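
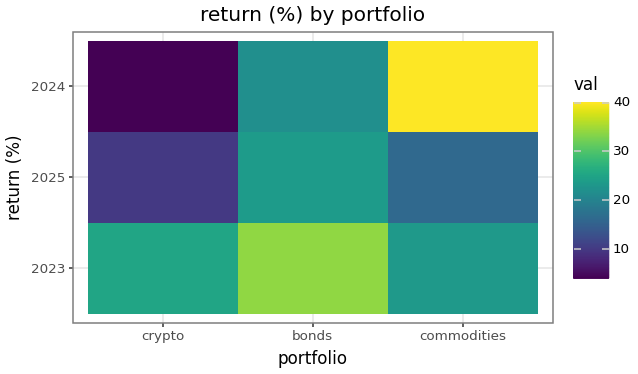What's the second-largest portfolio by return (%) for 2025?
commodities

Top 3 for 2025: bonds ≈ 25, commodities ≈ 15, crypto ≈ 10.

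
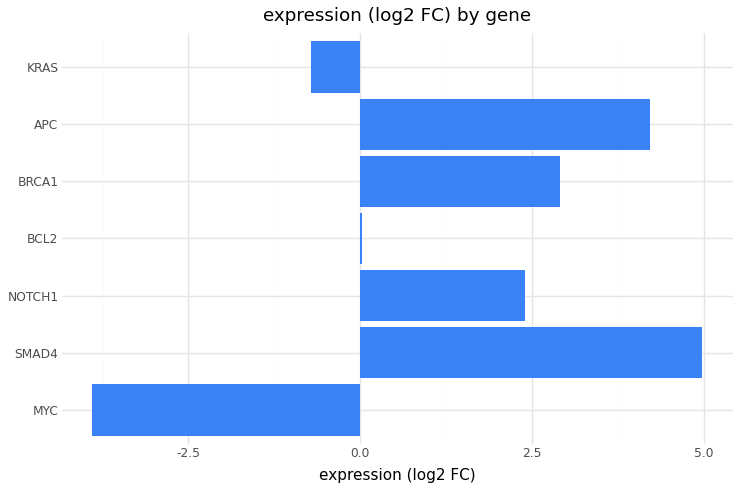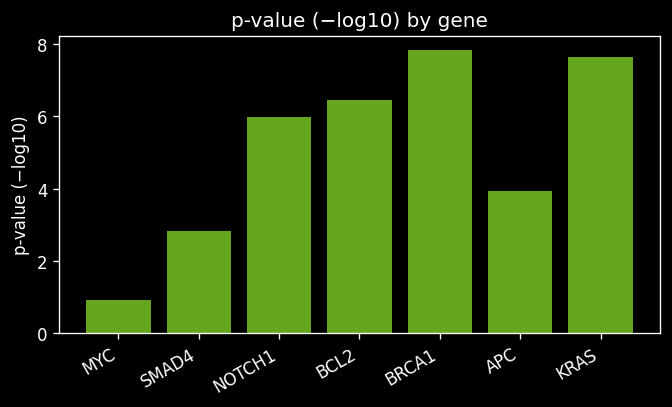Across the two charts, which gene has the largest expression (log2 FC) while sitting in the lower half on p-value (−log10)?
SMAD4

Chart 2 median p-value (−log10) ≈ 6; below-median genes: MYC, SMAD4, APC. Among those, SMAD4 has the highest expression (log2 FC) (≈ 5).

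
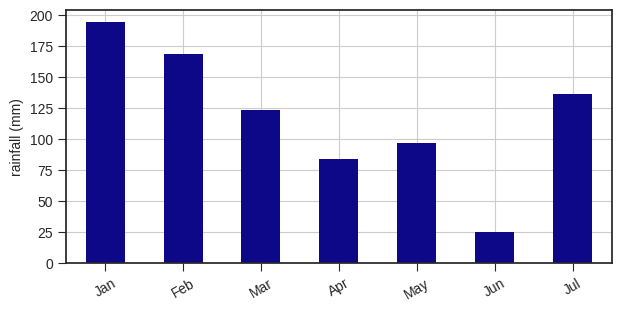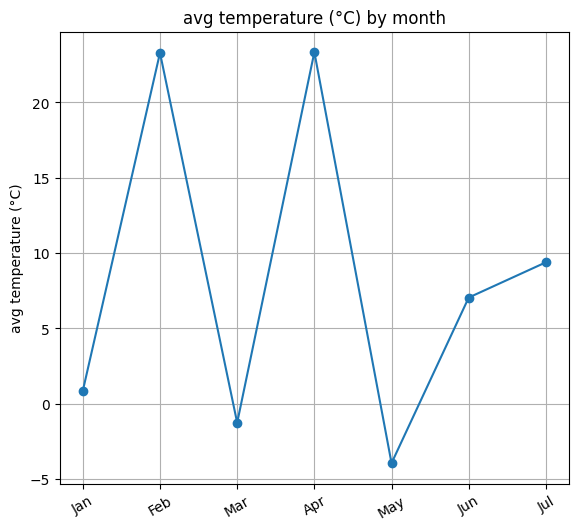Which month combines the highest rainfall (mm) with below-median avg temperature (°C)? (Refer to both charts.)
Chart 2 median avg temperature (°C) ≈ 5; below-median months: Jan, Mar, May. Among those, Jan has the highest rainfall (mm) (≈ 200).

Jan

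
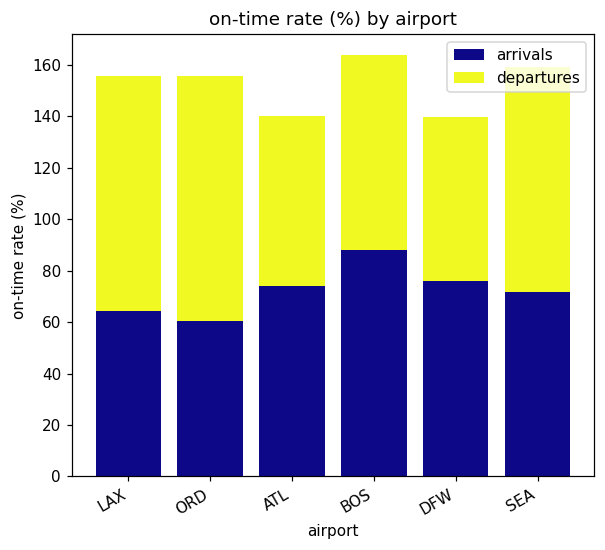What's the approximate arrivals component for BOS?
arrivals top ≈ 80, bottom ≈ 0; segment ≈ 80.

≈ 80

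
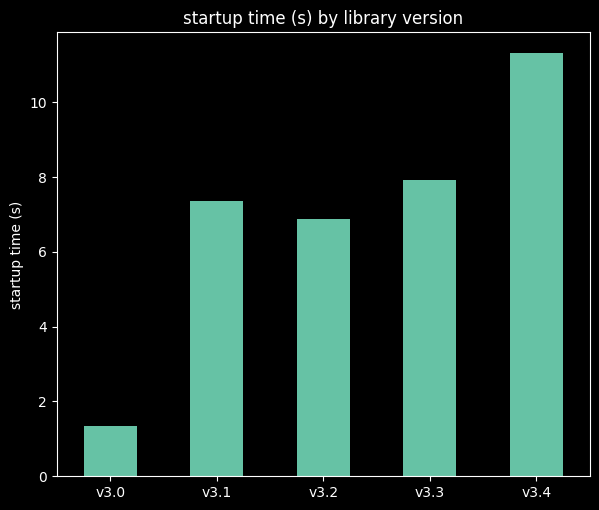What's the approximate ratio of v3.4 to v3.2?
v3.4 ≈ 11, v3.2 ≈ 7; 11/7 ≈ 1.57.

≈ 1.57×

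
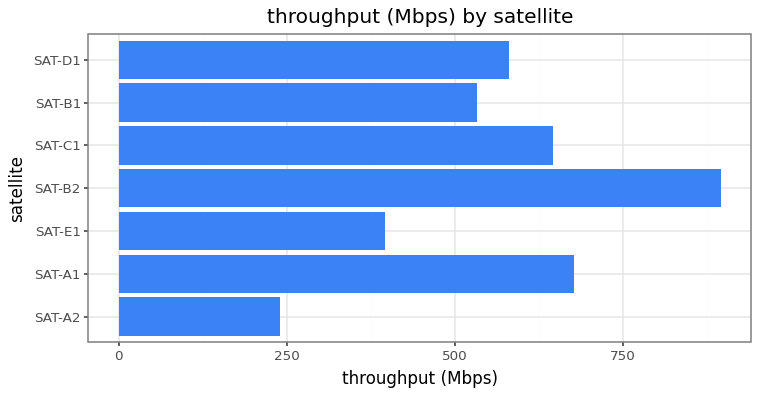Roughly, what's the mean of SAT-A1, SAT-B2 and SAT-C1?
≈ 733

(700 + 900 + 600) / 3 ≈ 733.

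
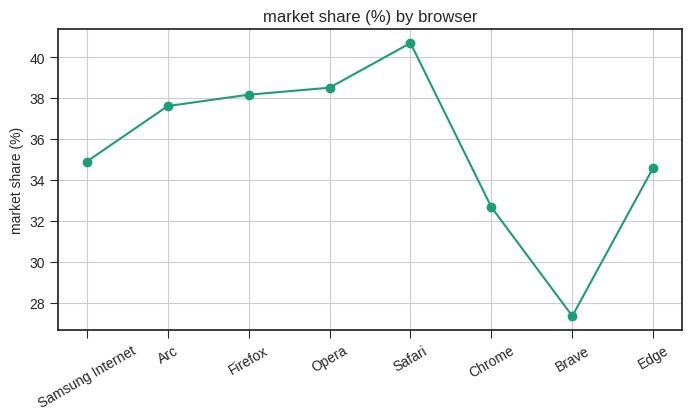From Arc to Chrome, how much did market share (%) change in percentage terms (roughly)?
≈ -15.8%

Arc ≈ 38, Chrome ≈ 32; (32 − 38) / 38 ≈ -15.8%.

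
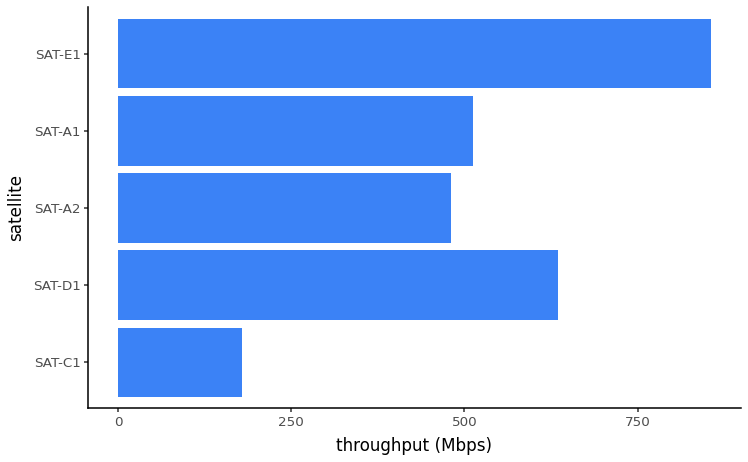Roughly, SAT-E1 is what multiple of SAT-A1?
SAT-E1 ≈ 900, SAT-A1 ≈ 500; 900/500 ≈ 1.8.

≈ 1.8×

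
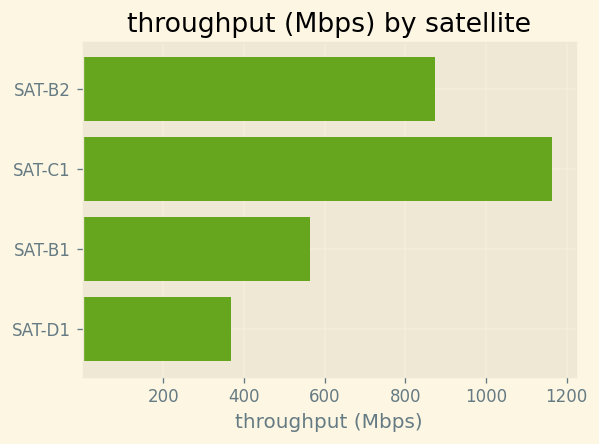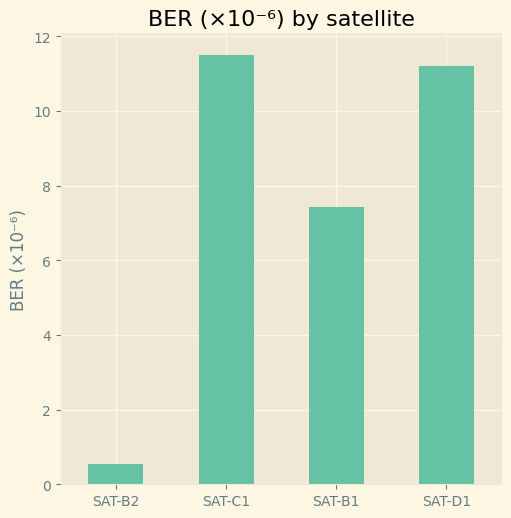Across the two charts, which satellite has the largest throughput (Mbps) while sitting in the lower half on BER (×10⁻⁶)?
Chart 2 median BER (×10⁻⁶) ≈ 10; below-median satellites: SAT-B2, SAT-B1. Among those, SAT-B2 has the highest throughput (Mbps) (≈ 800).

SAT-B2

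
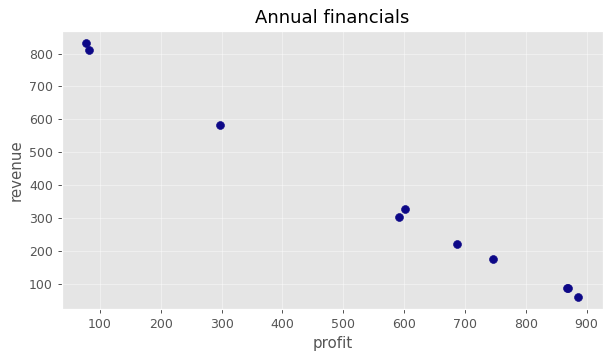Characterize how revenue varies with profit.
Points are negatively correlated; strong (|r| ≈ 1.0).

negative, strong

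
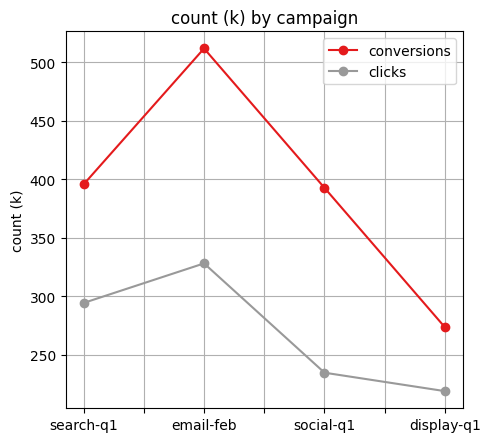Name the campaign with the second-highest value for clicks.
search-q1

Top 3 for clicks: email-feb ≈ 325, search-q1 ≈ 300, social-q1 ≈ 225.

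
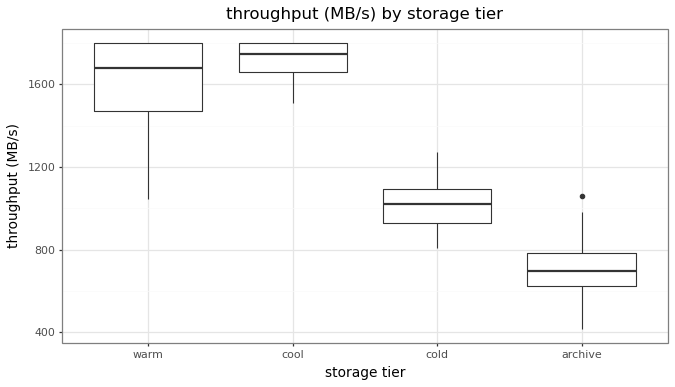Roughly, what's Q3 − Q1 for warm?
Q3 ≈ 1800, Q1 ≈ 1500; IQR ≈ 300.

≈ 300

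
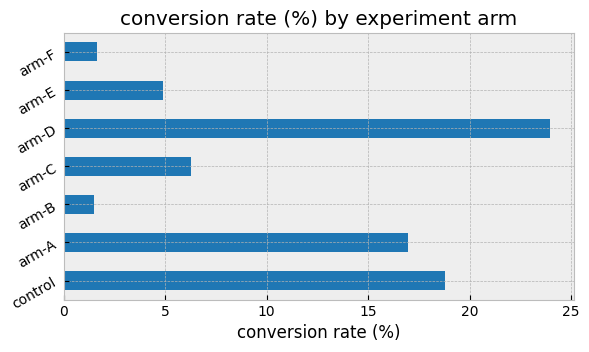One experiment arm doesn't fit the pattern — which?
arm-D

arm-D ≈ 24; the rest sit between ≈ 2 and ≈ 18.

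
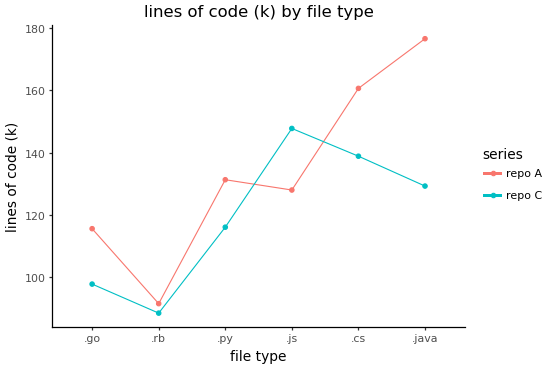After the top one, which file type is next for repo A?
.cs

Top 3 for repo A: .java ≈ 180, .cs ≈ 160, .py ≈ 130.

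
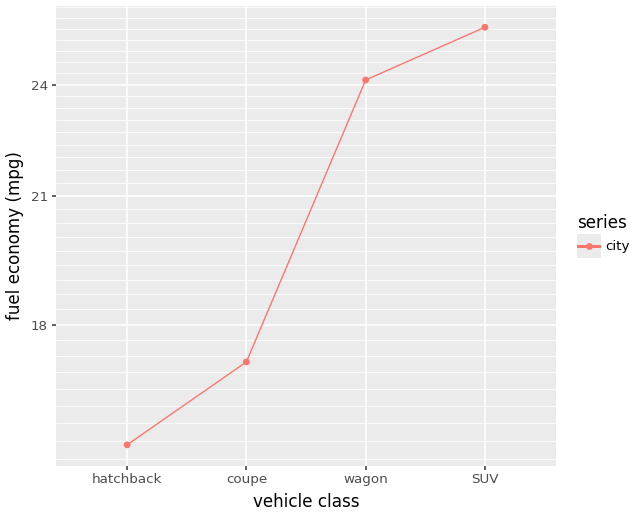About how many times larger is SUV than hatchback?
≈ 1.62×

SUV ≈ 26, hatchback ≈ 16; 26/16 ≈ 1.62.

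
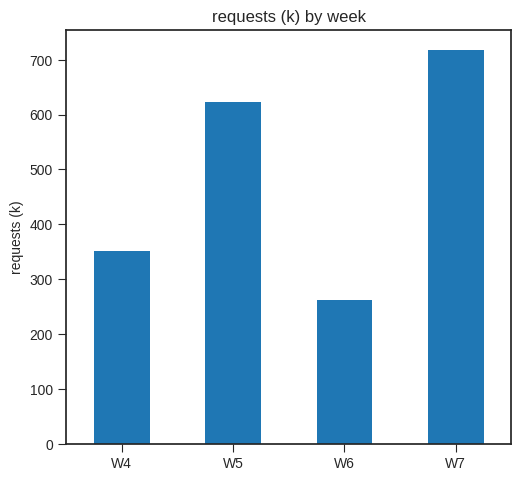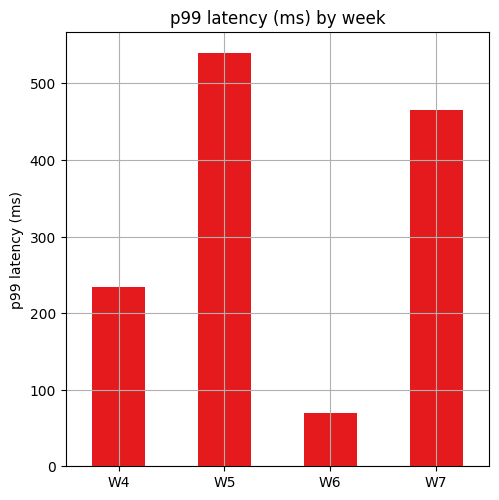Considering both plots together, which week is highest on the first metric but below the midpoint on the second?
W4

Chart 2 median p99 latency (ms) ≈ 350; below-median weeks: W4, W6. Among those, W4 has the highest requests (k) (≈ 400).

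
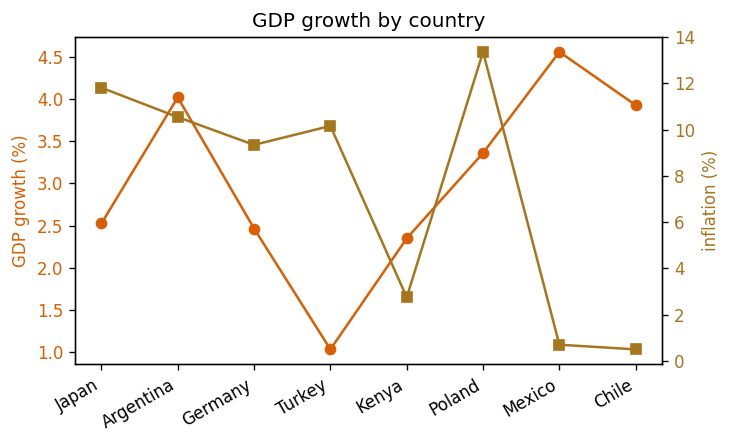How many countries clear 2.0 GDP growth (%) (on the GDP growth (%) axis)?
Above 2.0: Japan, Argentina, Germany, Kenya, Poland, Mexico, Chile.

7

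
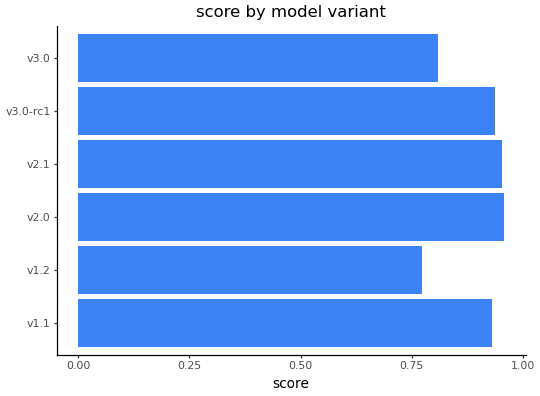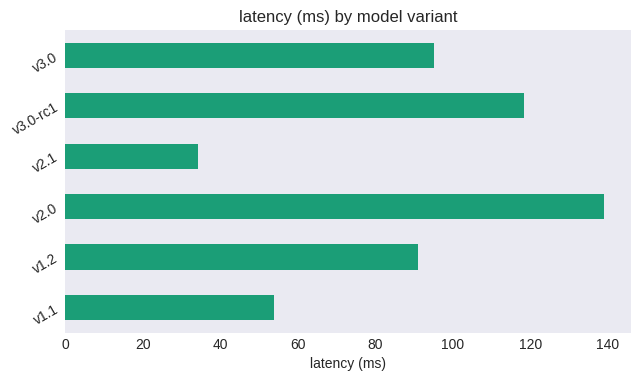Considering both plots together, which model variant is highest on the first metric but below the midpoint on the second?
Chart 2 median latency (ms) ≈ 100; below-median model variants: v1.1, v1.2, v2.1. Among those, v2.1 has the highest score (≈ 1).

v2.1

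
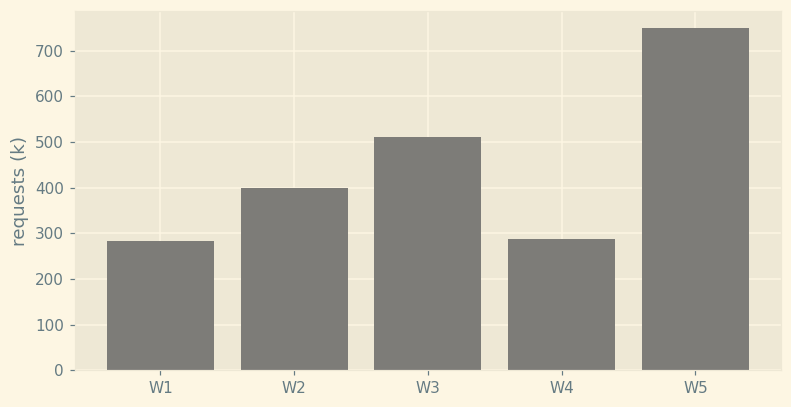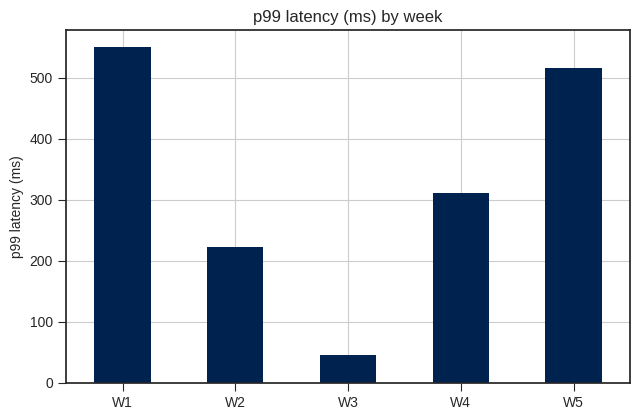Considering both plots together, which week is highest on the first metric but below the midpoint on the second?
Chart 2 median p99 latency (ms) ≈ 300; below-median weeks: W2, W3. Among those, W3 has the highest requests (k) (≈ 500).

W3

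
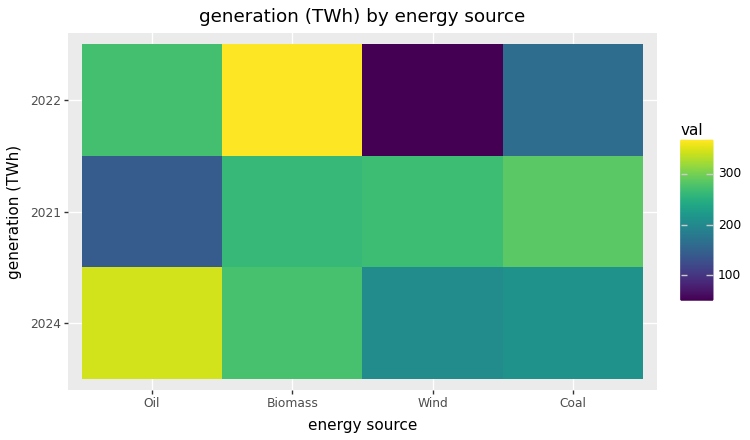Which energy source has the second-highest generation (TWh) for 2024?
Biomass

Top 3 for 2024: Oil ≈ 350, Biomass ≈ 300, Coal ≈ 200.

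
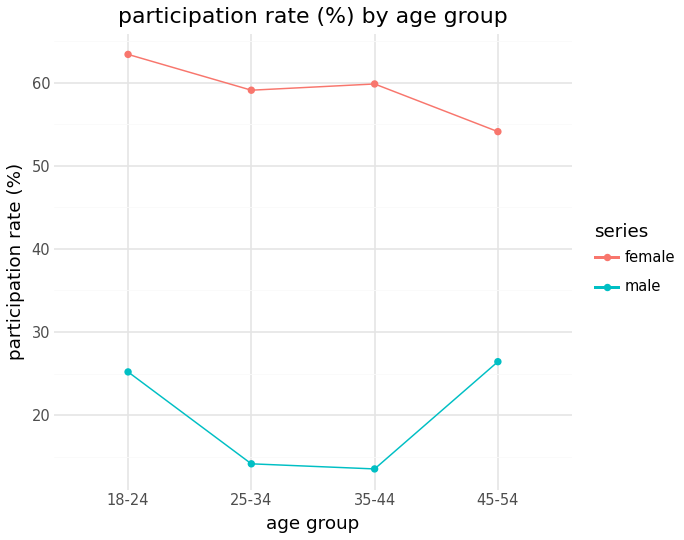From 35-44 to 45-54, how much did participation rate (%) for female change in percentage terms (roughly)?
≈ -8.3%

35-44 ≈ 60, 45-54 ≈ 55; (55 − 60) / 60 ≈ -8.3%.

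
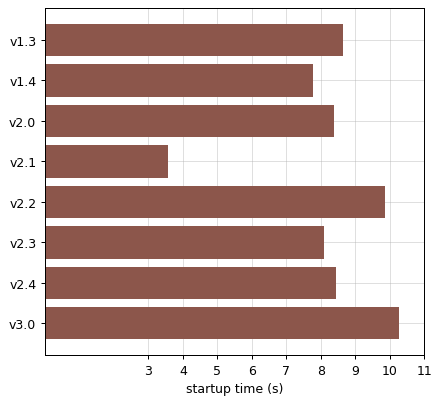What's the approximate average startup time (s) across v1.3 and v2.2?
(9 + 10) / 2 ≈ 10.

≈ 10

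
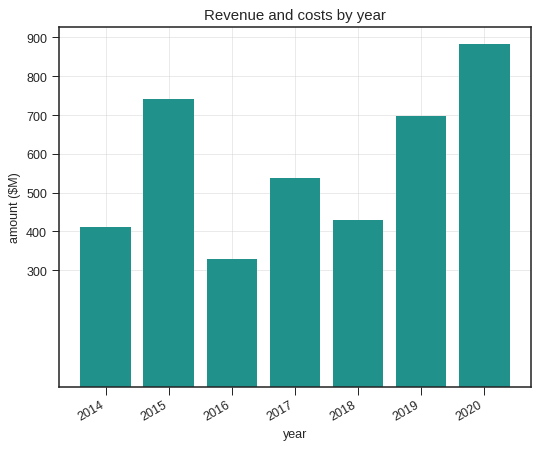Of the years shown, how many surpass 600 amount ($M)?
Above 600: 2015, 2019, 2020.

3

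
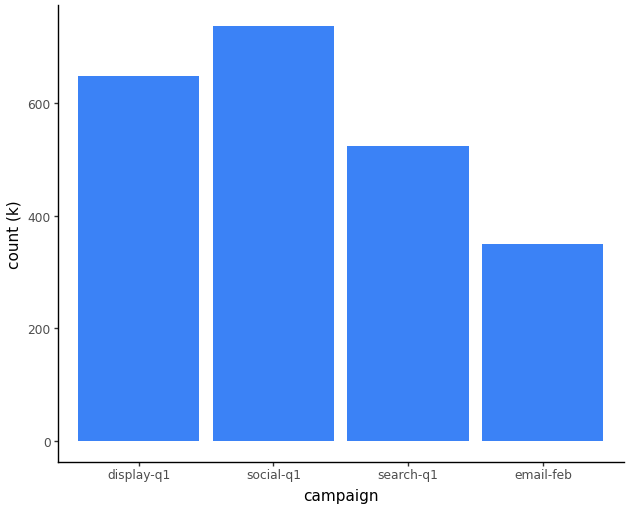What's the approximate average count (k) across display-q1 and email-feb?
(600 + 300) / 2 ≈ 450.

≈ 450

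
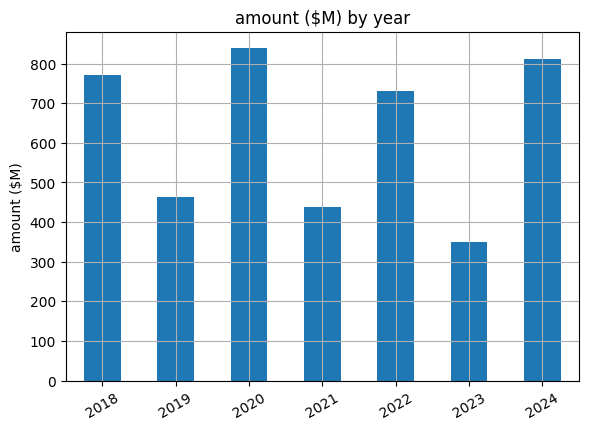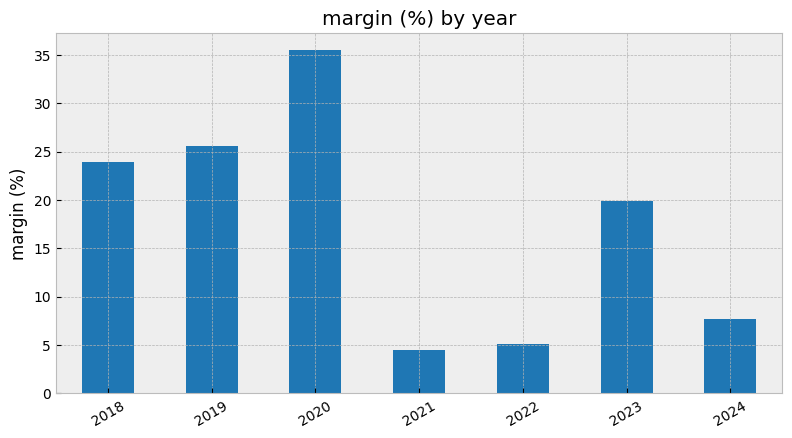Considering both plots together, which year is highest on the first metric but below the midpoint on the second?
Chart 2 median margin (%) ≈ 20; below-median years: 2021, 2022, 2024. Among those, 2024 has the highest amount ($M) (≈ 800).

2024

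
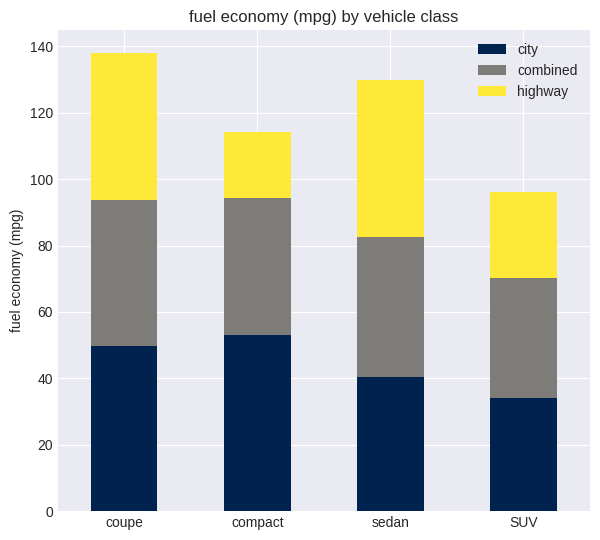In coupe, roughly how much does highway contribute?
≈ 40

highway top ≈ 140, bottom ≈ 100; segment ≈ 40.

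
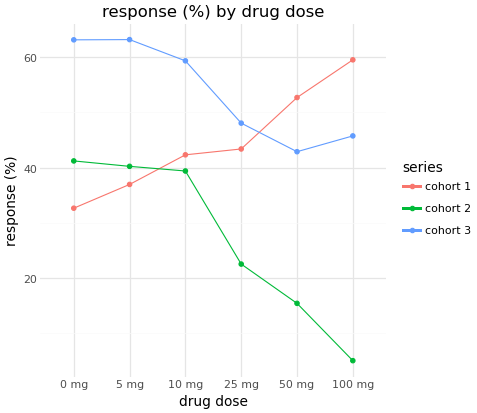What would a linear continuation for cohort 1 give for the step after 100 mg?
≈ 67.5

Last three: 45, 55, 60 → slope ≈ 7.5/step → next ≈ 67.5.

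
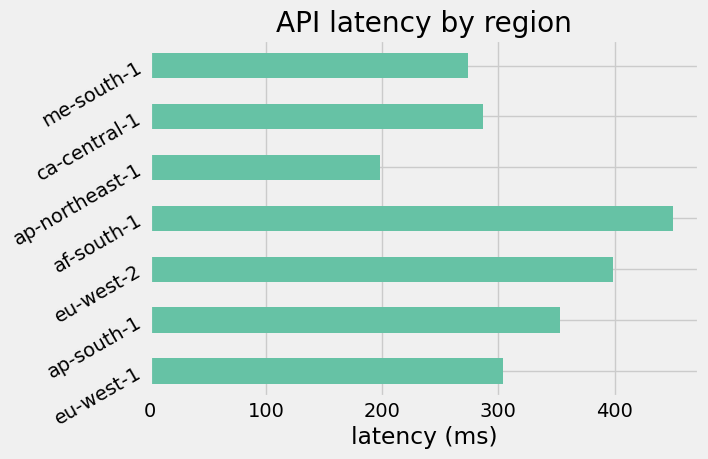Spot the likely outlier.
af-south-1

af-south-1 ≈ 450; the rest sit between ≈ 200 and ≈ 400.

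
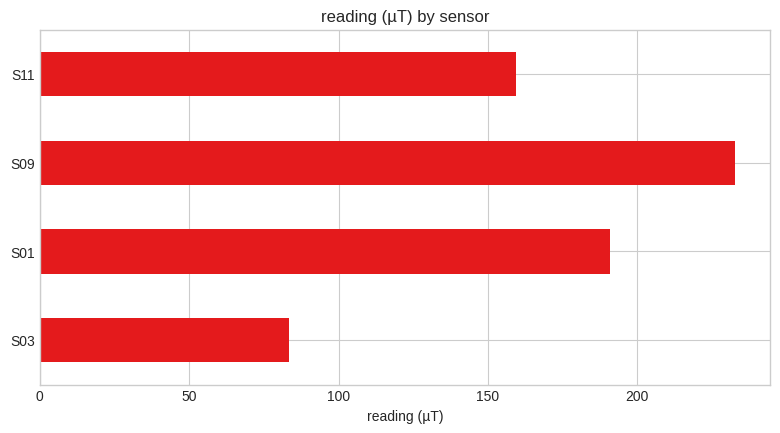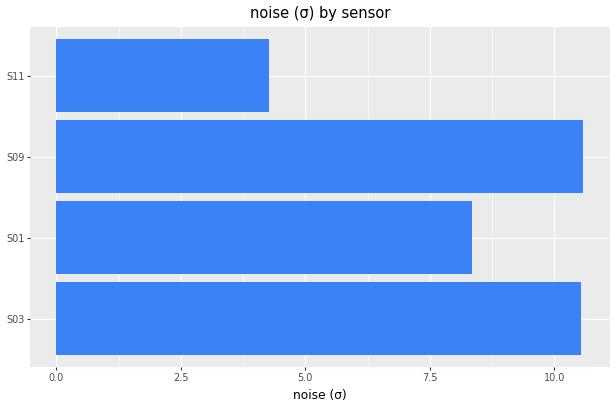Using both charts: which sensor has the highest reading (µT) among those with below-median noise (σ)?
S01

Chart 2 median noise (σ) ≈ 9; below-median sensors: S01, S11. Among those, S01 has the highest reading (µT) (≈ 200).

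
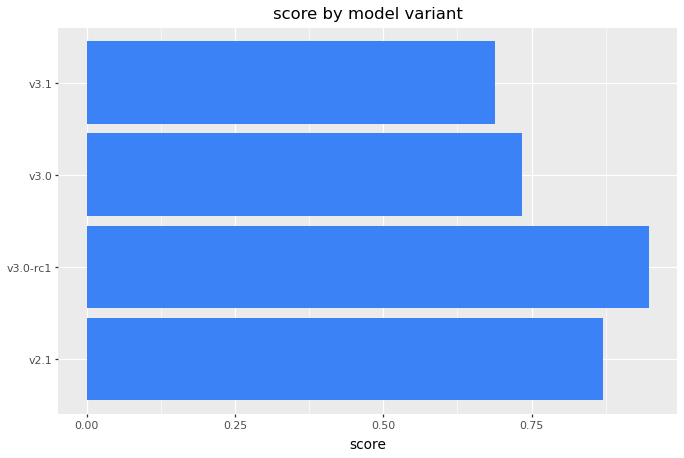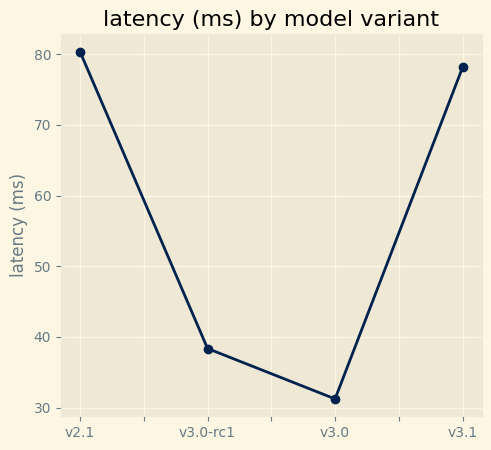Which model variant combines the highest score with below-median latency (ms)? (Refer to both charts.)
Chart 2 median latency (ms) ≈ 60; below-median model variants: v3.0-rc1, v3.0. Among those, v3.0-rc1 has the highest score (≈ 0.9).

v3.0-rc1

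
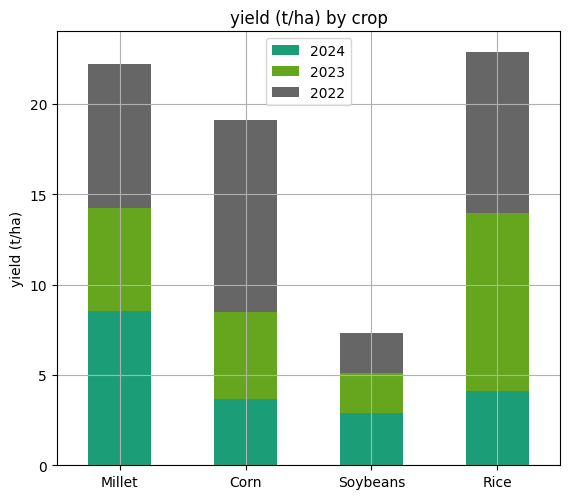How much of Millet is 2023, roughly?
≈ 6

2023 top ≈ 14, bottom ≈ 8; segment ≈ 6.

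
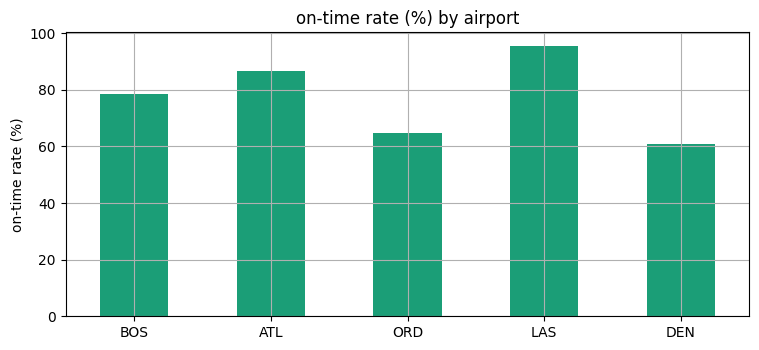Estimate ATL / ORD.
≈ 1.5×

ATL ≈ 90, ORD ≈ 60; 90/60 ≈ 1.5.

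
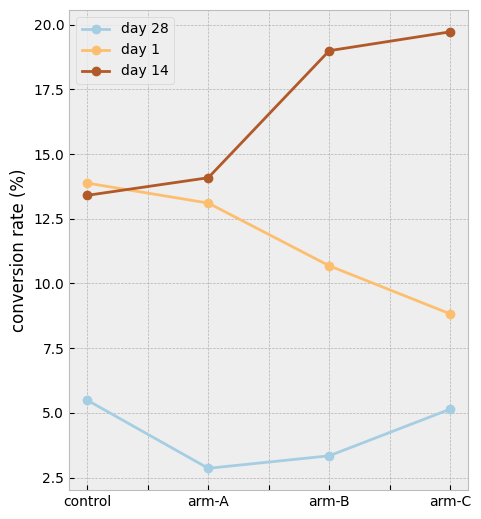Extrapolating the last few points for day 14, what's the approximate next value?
≈ 23

Last three: 14, 18, 20 → slope ≈ 3/step → next ≈ 23.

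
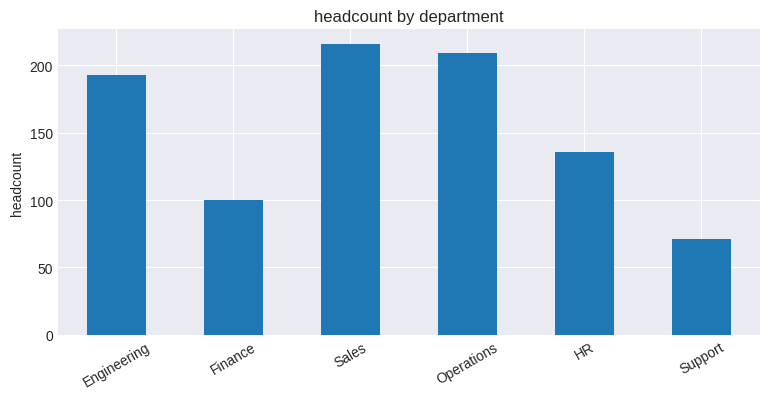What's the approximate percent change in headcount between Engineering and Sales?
Engineering ≈ 200, Sales ≈ 220; (220 − 200) / 200 ≈ +10%.

≈ +10%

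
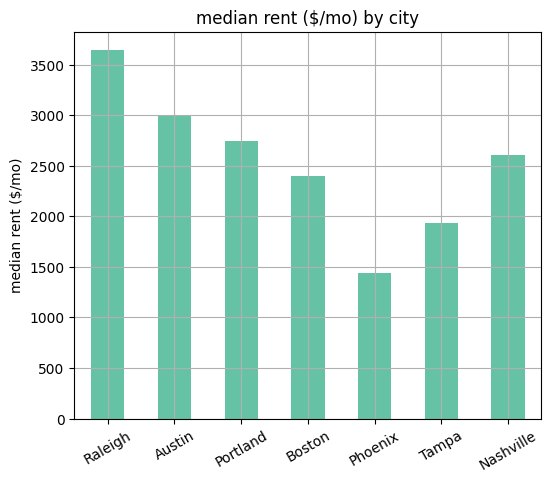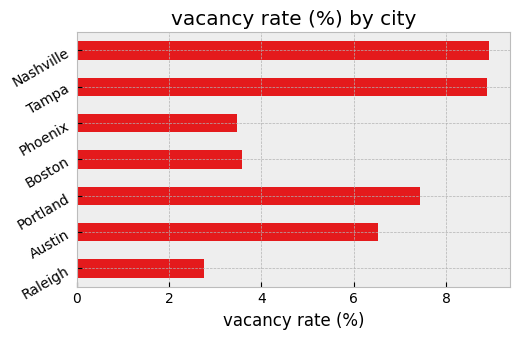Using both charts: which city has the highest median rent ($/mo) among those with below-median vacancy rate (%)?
Chart 2 median vacancy rate (%) ≈ 7; below-median cities: Raleigh, Boston, Phoenix. Among those, Raleigh has the highest median rent ($/mo) (≈ 3500).

Raleigh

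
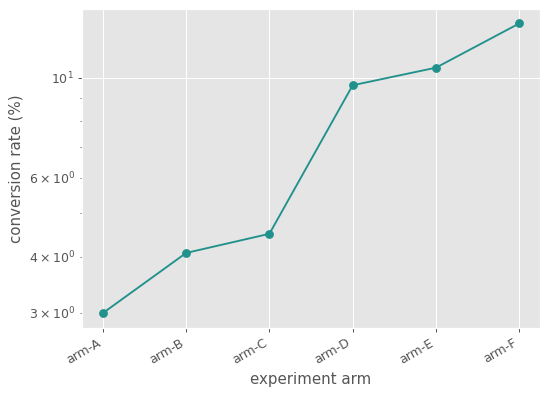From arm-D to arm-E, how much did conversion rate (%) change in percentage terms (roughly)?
arm-D ≈ 10, arm-E ≈ 11; (11 − 10) / 10 ≈ +10%.

≈ +10%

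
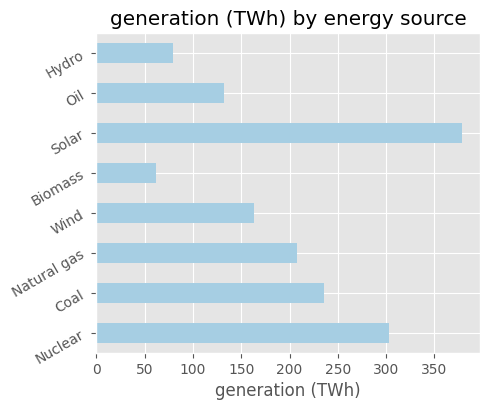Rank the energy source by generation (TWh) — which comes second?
Top 3: Solar ≈ 400, Nuclear ≈ 300, Coal ≈ 250.

Nuclear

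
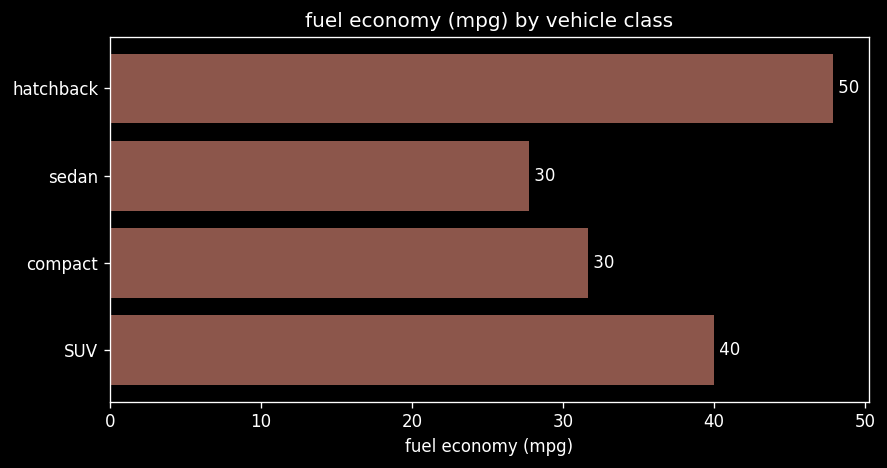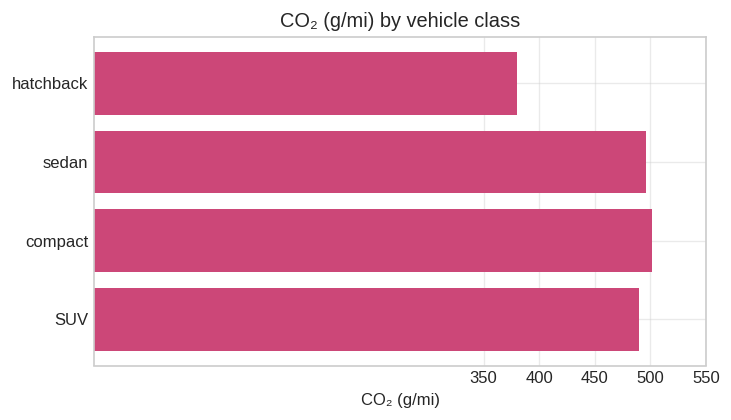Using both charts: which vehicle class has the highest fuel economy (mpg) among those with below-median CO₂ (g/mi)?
Chart 2 median CO₂ (g/mi) ≈ 500; below-median vehicle classes: hatchback, SUV. Among those, hatchback has the highest fuel economy (mpg) (≈ 50).

hatchback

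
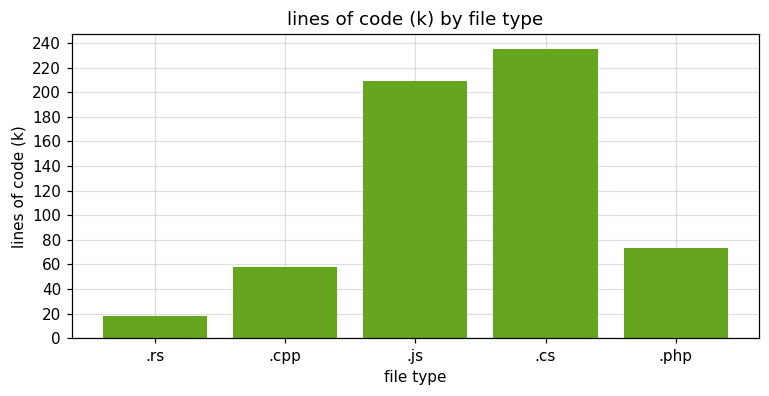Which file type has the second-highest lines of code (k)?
Top 3: .cs ≈ 240, .js ≈ 200, .php ≈ 80.

.js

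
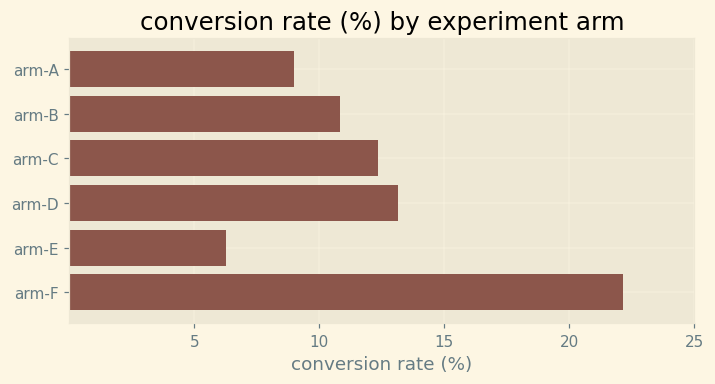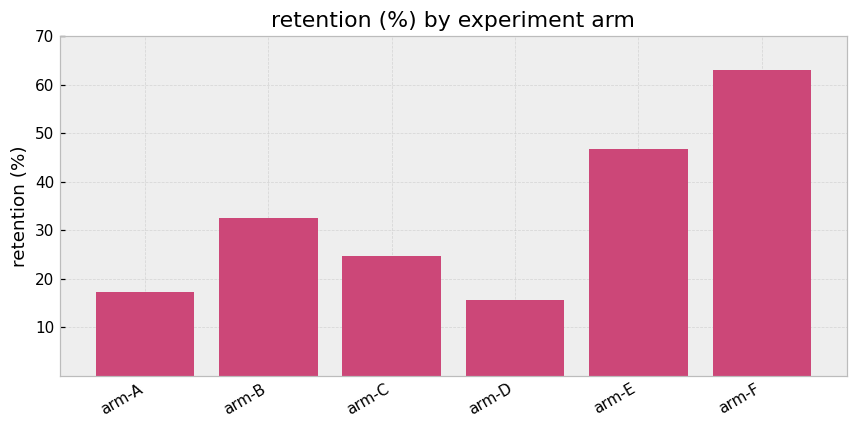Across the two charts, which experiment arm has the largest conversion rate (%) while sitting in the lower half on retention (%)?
Chart 2 median retention (%) ≈ 30; below-median experiment arms: arm-A, arm-C, arm-D. Among those, arm-D has the highest conversion rate (%) (≈ 15).

arm-D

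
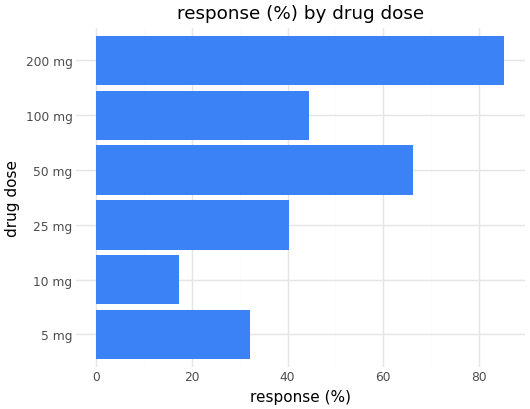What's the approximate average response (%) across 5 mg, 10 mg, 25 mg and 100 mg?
≈ 32

(30 + 20 + 40 + 40) / 4 ≈ 32.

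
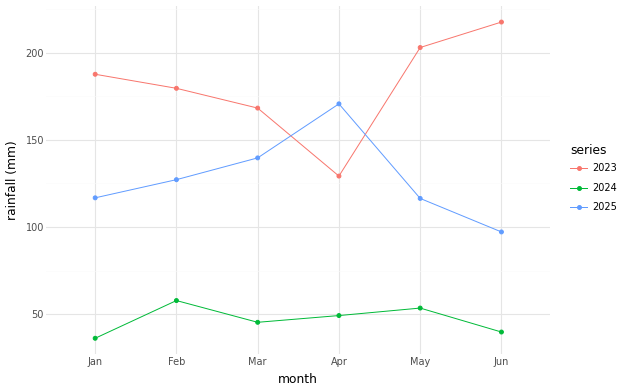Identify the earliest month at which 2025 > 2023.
Apr

Mar: 2025 ≈ 140 vs 2023 ≈ 160 (not yet); Apr: 2025 ≈ 180 vs 2023 ≈ 120 (first crossover).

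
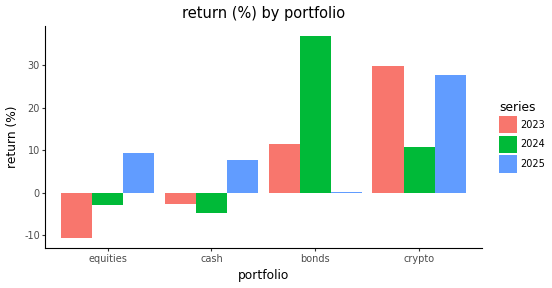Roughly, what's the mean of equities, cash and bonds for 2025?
(10 + 10 + 0) / 3 ≈ 7.

≈ 7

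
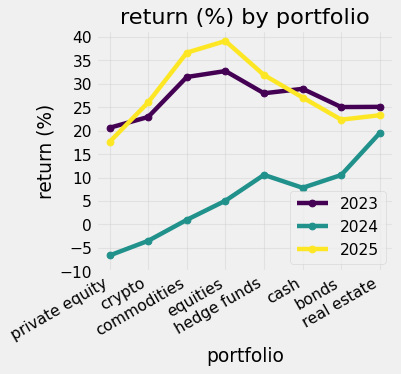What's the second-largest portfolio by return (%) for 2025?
commodities

Top 3 for 2025: equities ≈ 40, commodities ≈ 35, hedge funds ≈ 30.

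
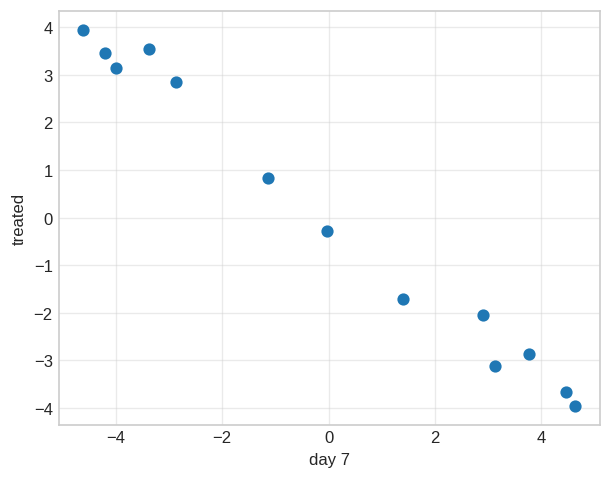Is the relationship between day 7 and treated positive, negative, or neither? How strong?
Points are negatively correlated; strong (|r| ≈ 1.0).

negative, strong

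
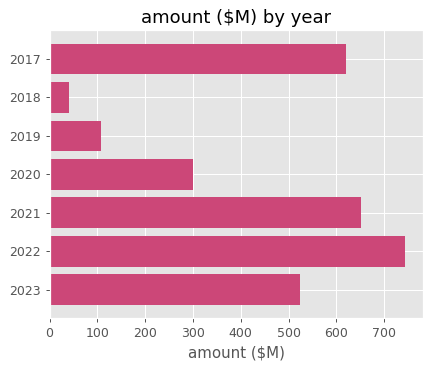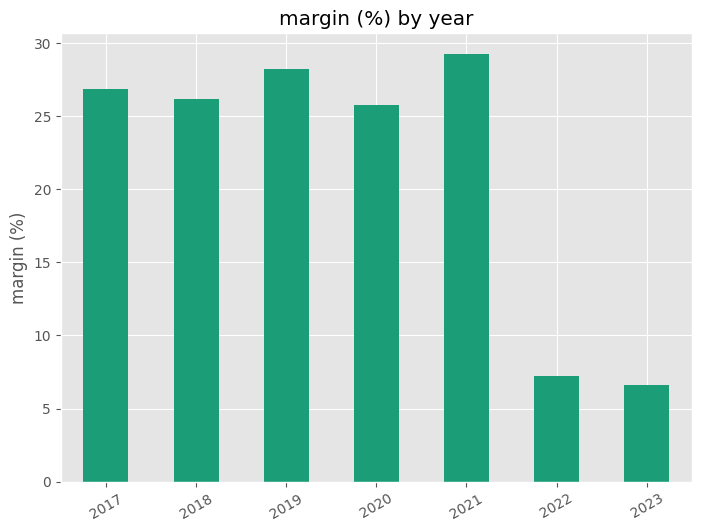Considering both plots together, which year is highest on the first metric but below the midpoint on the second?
2022

Chart 2 median margin (%) ≈ 25; below-median years: 2020, 2022, 2023. Among those, 2022 has the highest amount ($M) (≈ 700).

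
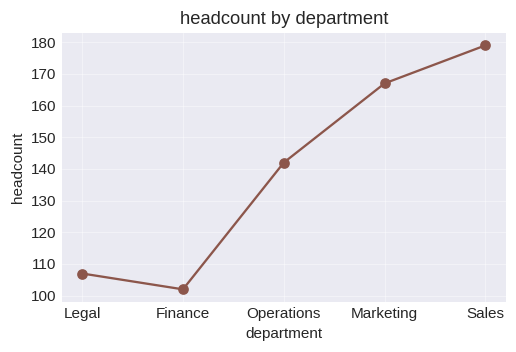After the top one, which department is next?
Marketing

Top 3: Sales ≈ 180, Marketing ≈ 170, Operations ≈ 140.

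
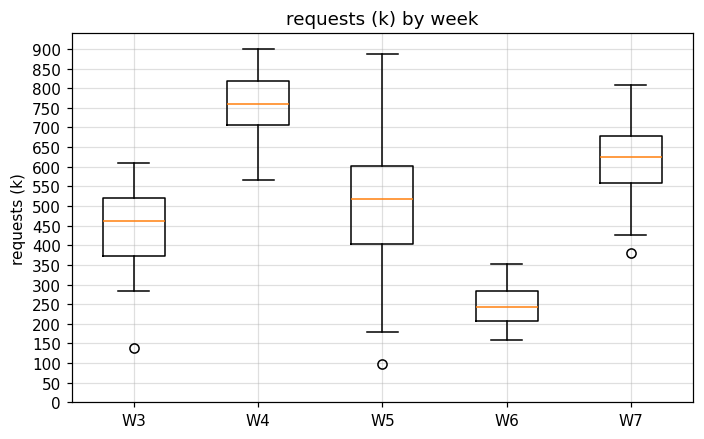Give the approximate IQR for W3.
≈ 150

Q3 ≈ 500, Q1 ≈ 350; IQR ≈ 150.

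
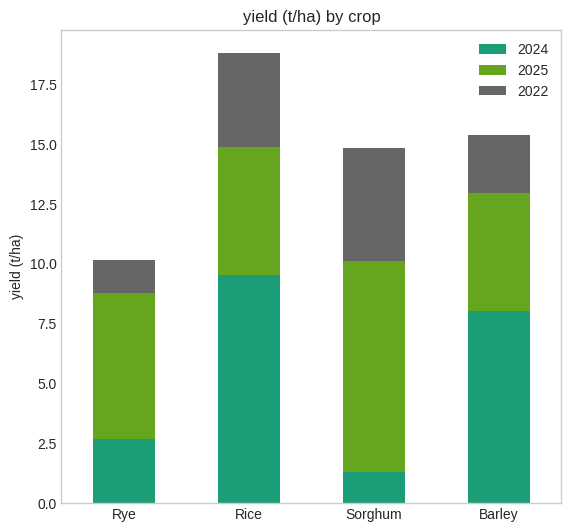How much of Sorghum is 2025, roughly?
2025 top ≈ 10, bottom ≈ 2; segment ≈ 8.

≈ 8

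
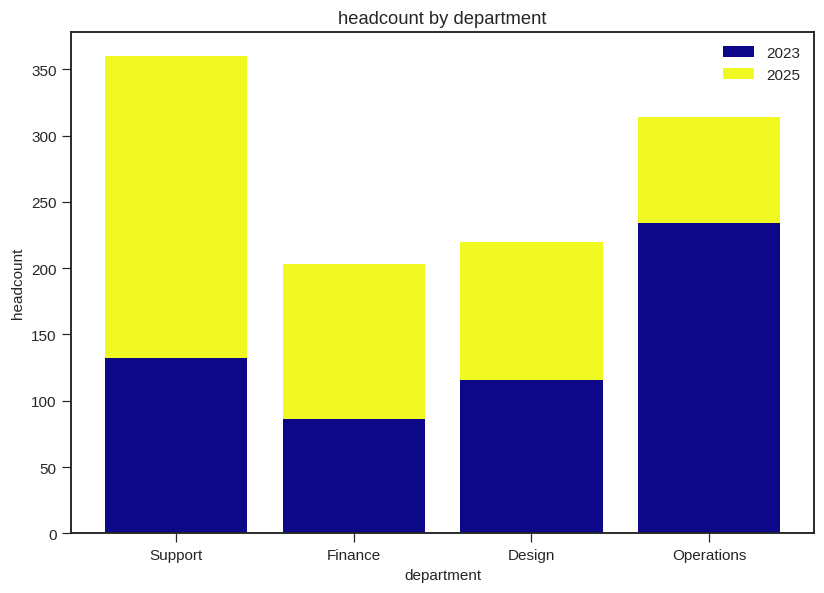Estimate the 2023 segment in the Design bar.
2023 top ≈ 100, bottom ≈ 0; segment ≈ 100.

≈ 100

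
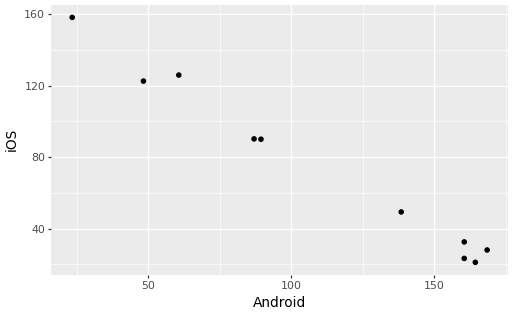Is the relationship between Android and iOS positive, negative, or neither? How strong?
Points are negatively correlated; strong (|r| ≈ 1.0).

negative, strong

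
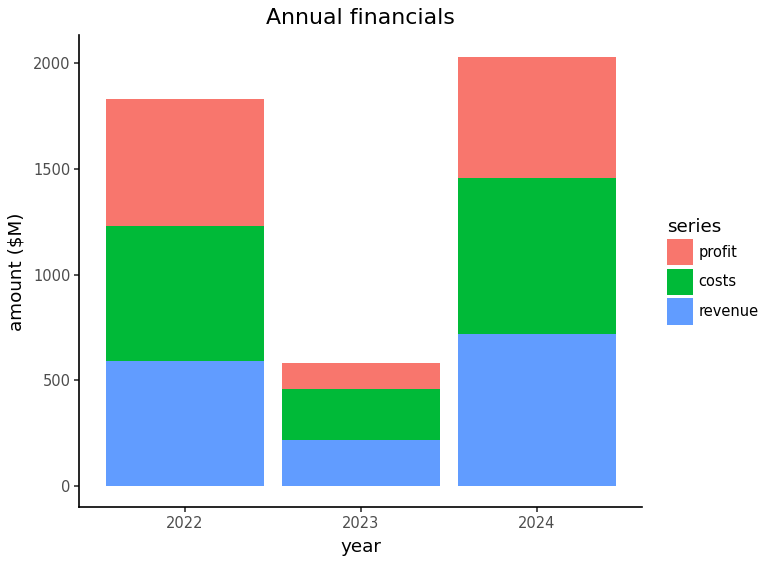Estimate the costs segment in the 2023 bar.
costs top ≈ 400, bottom ≈ 200; segment ≈ 200.

≈ 200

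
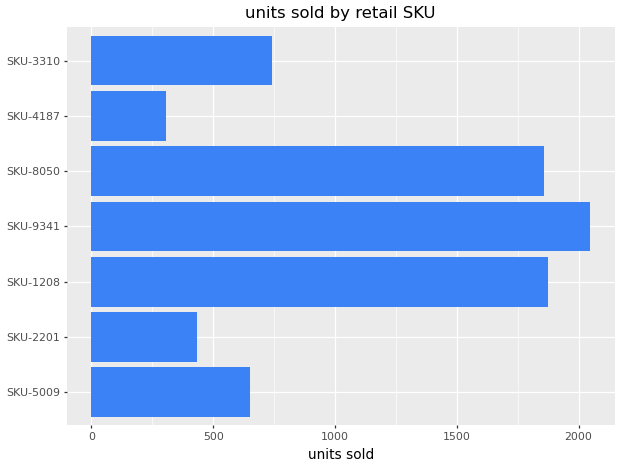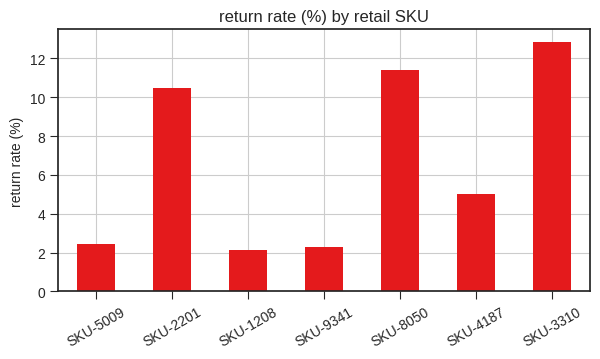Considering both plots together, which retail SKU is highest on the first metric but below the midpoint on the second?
Chart 2 median return rate (%) ≈ 4; below-median retail SKUs: SKU-5009, SKU-1208, SKU-9341. Among those, SKU-9341 has the highest units sold (≈ 2000).

SKU-9341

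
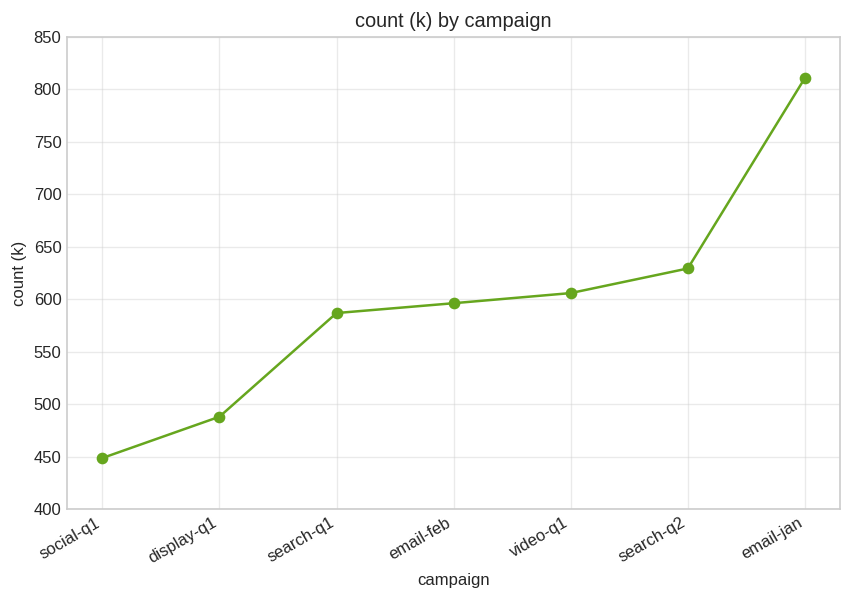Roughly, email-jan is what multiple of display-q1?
email-jan ≈ 800, display-q1 ≈ 500; 800/500 ≈ 1.6.

≈ 1.6×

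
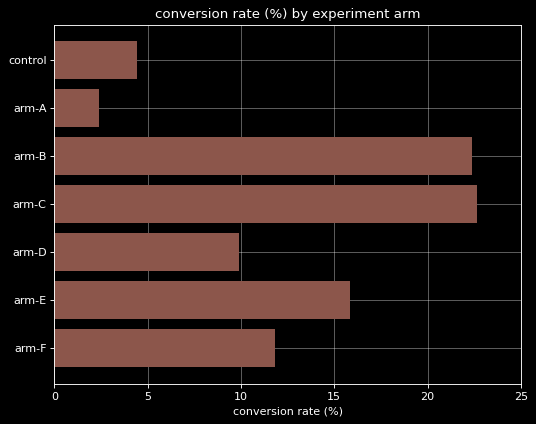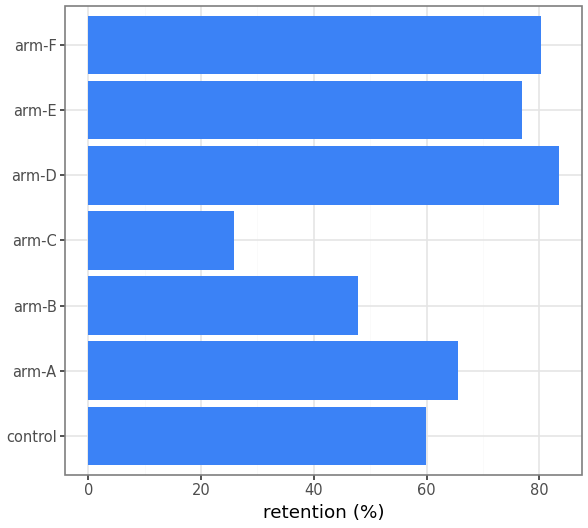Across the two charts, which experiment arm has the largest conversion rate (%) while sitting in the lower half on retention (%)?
arm-C

Chart 2 median retention (%) ≈ 70; below-median experiment arms: control, arm-B, arm-C. Among those, arm-C has the highest conversion rate (%) (≈ 25).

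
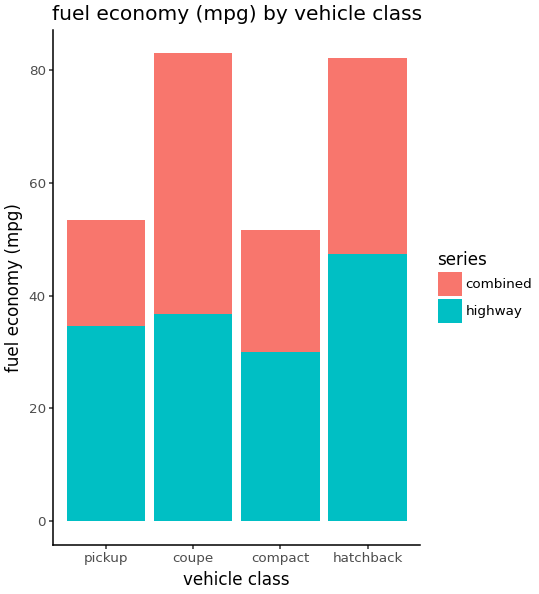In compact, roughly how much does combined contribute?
combined top ≈ 50, bottom ≈ 30; segment ≈ 20.

≈ 20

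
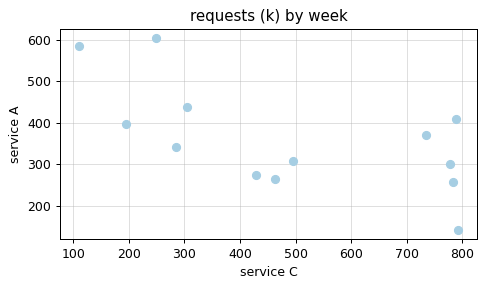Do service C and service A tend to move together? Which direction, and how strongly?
Points are negatively correlated; moderate (|r| ≈ 0.6).

negative, moderate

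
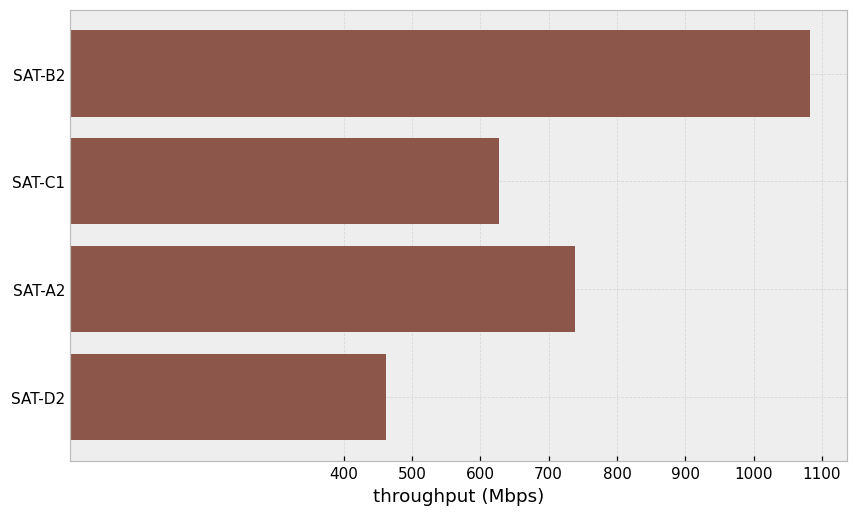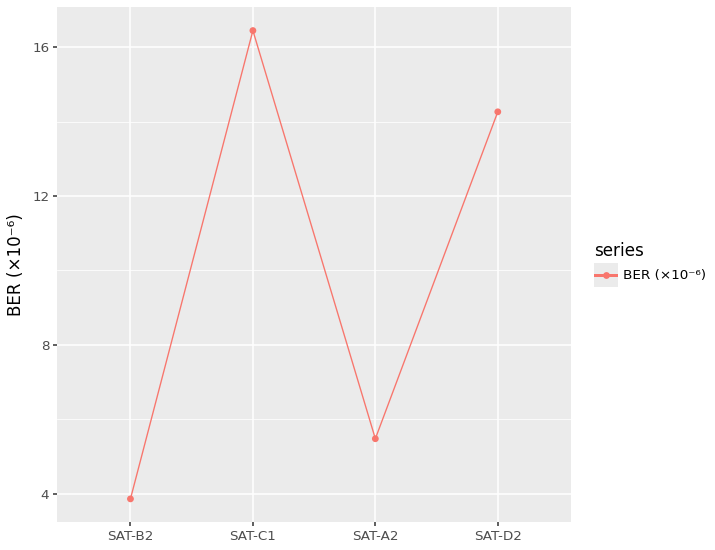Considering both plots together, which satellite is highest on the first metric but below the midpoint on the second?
SAT-B2

Chart 2 median BER (×10⁻⁶) ≈ 10; below-median satellites: SAT-B2, SAT-A2. Among those, SAT-B2 has the highest throughput (Mbps) (≈ 1100).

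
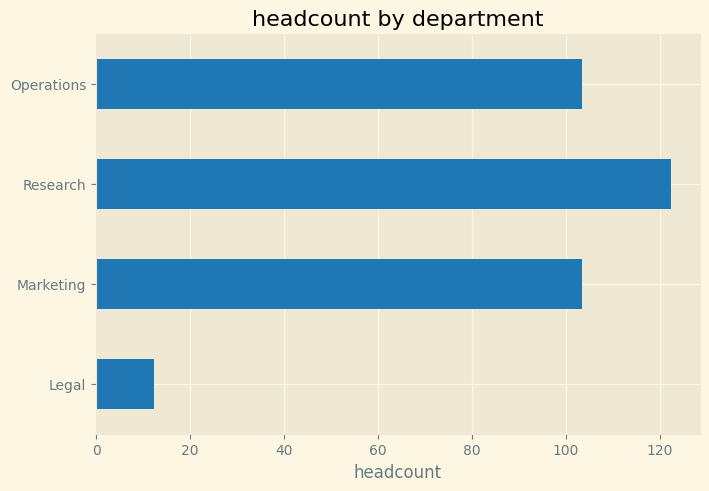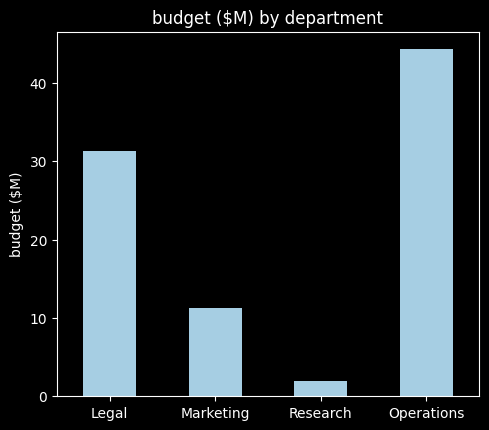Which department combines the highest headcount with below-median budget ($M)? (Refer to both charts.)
Research

Chart 2 median budget ($M) ≈ 20; below-median departments: Marketing, Research. Among those, Research has the highest headcount (≈ 120).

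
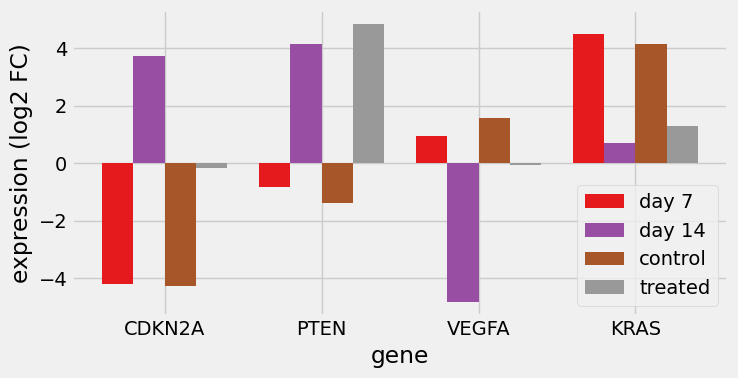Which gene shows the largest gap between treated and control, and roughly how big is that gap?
PTEN, ≈ 6 log2 FC

PTEN: treated ≈ 5, control ≈ -1 → gap ≈ 6. Next-largest (CDKN2A) is only ≈ 4.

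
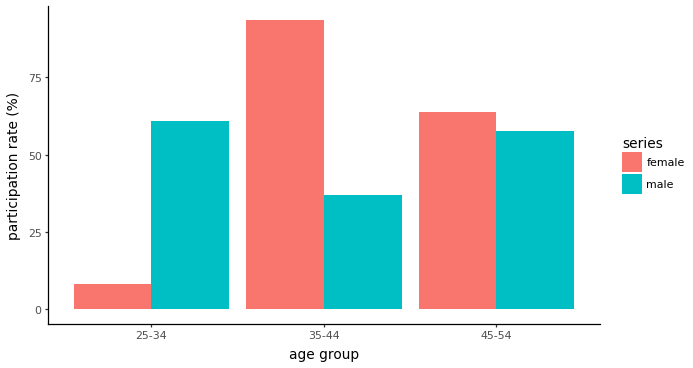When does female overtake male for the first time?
25-34: female ≈ 10 vs male ≈ 60 (not yet); 35-44: female ≈ 90 vs male ≈ 40 (first crossover).

35-44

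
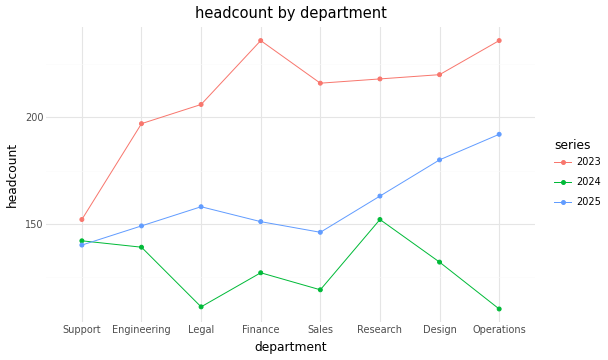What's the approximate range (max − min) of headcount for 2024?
≈ 40

Max Research ≈ 160, min Operations ≈ 120; range ≈ 40.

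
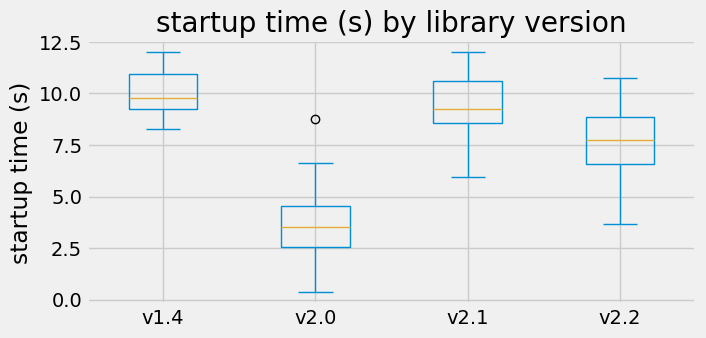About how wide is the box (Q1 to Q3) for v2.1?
≈ 2

Q3 ≈ 11, Q1 ≈ 9; IQR ≈ 2.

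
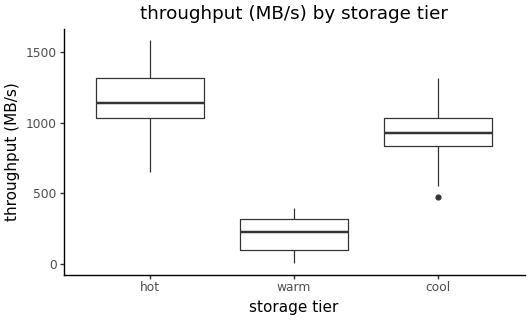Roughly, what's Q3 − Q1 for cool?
≈ 200

Q3 ≈ 1000, Q1 ≈ 800; IQR ≈ 200.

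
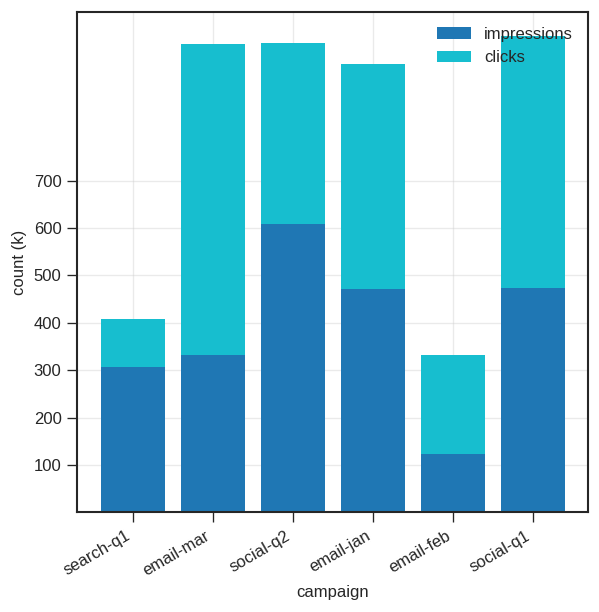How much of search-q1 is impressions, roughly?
≈ 300

impressions top ≈ 300, bottom ≈ 0; segment ≈ 300.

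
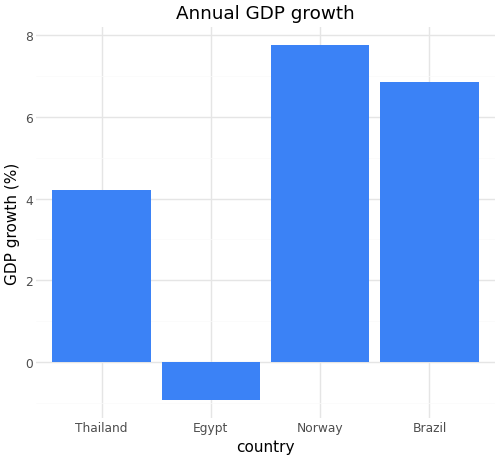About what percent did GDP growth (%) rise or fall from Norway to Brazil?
Norway ≈ 8, Brazil ≈ 7; (7 − 8) / 8 ≈ -12.5%.

≈ -12.5%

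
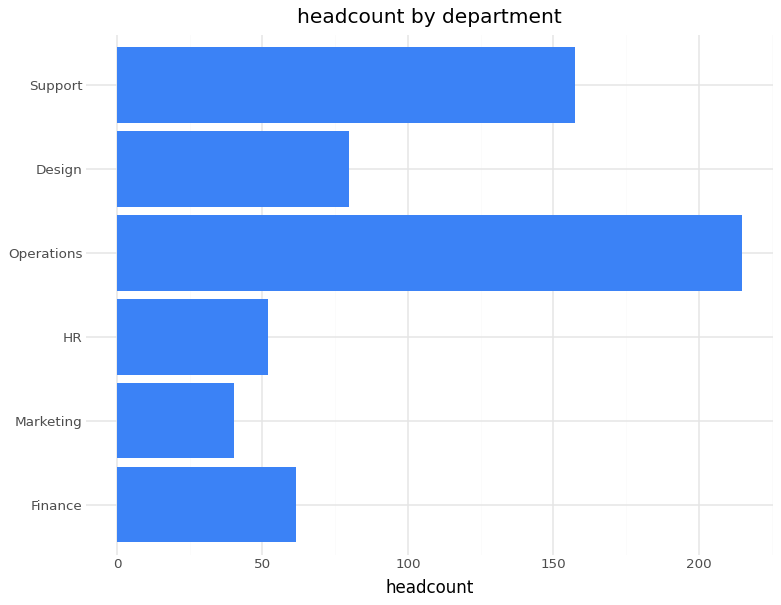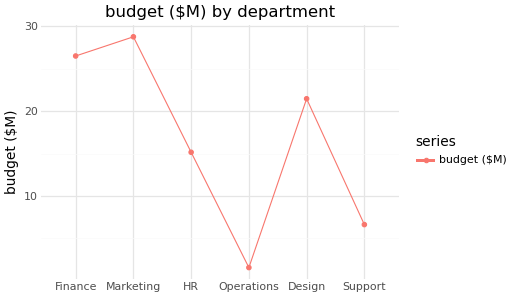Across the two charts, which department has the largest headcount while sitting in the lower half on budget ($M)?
Chart 2 median budget ($M) ≈ 20; below-median departments: HR, Operations, Support. Among those, Operations has the highest headcount (≈ 220).

Operations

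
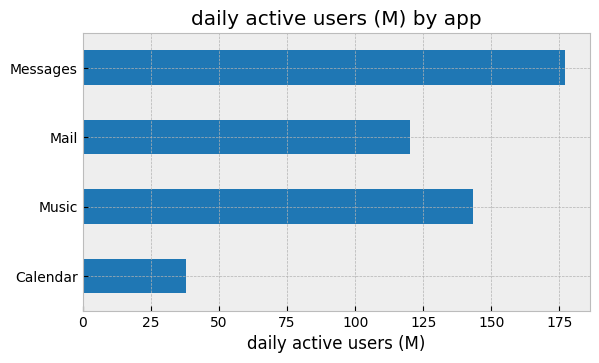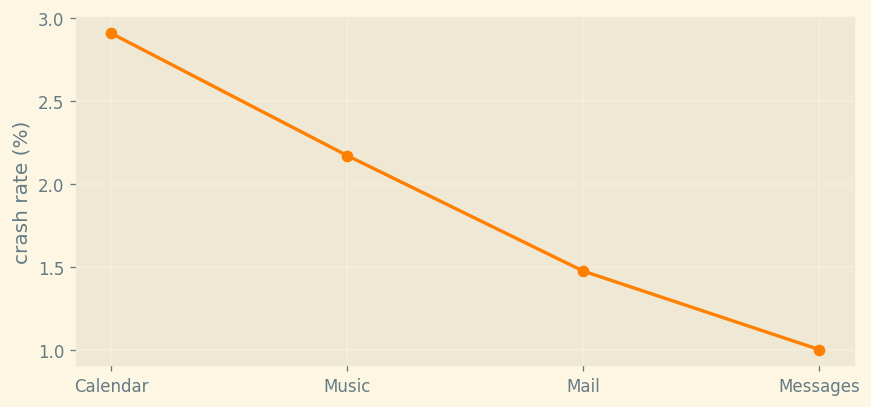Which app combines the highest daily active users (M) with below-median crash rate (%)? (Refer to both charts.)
Chart 2 median crash rate (%) ≈ 2; below-median apps: Mail, Messages. Among those, Messages has the highest daily active users (M) (≈ 180).

Messages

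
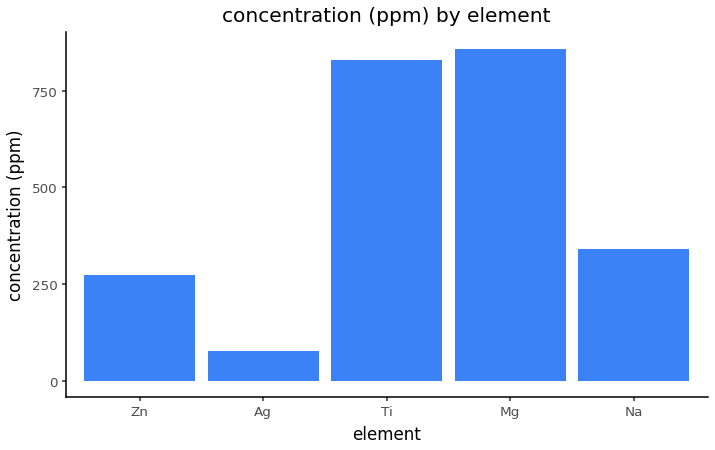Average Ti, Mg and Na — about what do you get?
≈ 667

(800 + 900 + 300) / 3 ≈ 667.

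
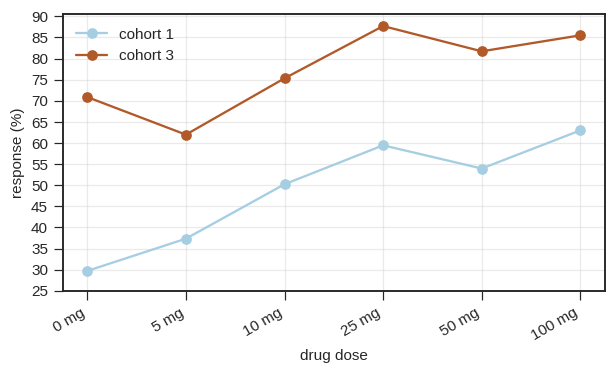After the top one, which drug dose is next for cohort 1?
Top 3 for cohort 1: 100 mg ≈ 65, 25 mg ≈ 60, 50 mg ≈ 55.

25 mg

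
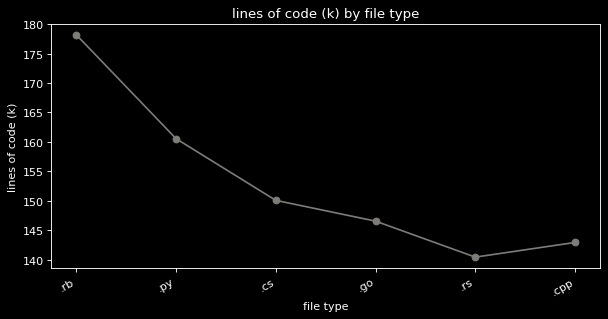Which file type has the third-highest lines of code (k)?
Top 4: .rb ≈ 180, .py ≈ 160, .cs ≈ 150, .go ≈ 145.

.cs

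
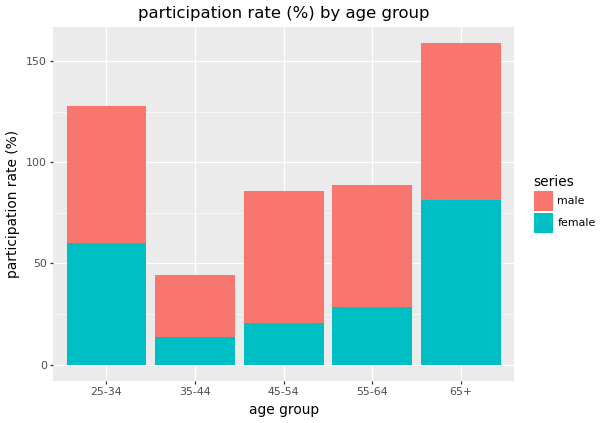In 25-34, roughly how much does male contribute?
≈ 60

male top ≈ 120, bottom ≈ 60; segment ≈ 60.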